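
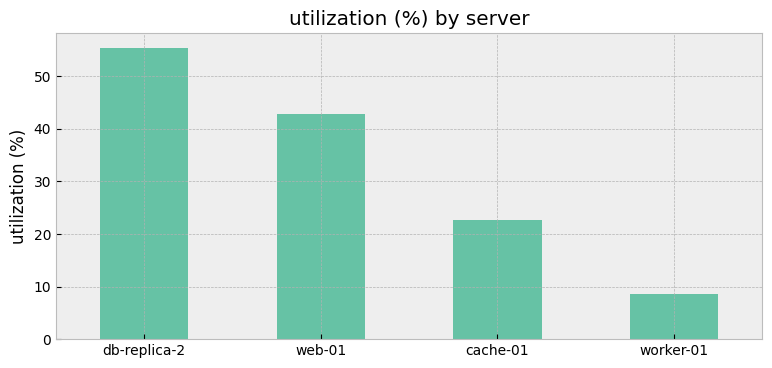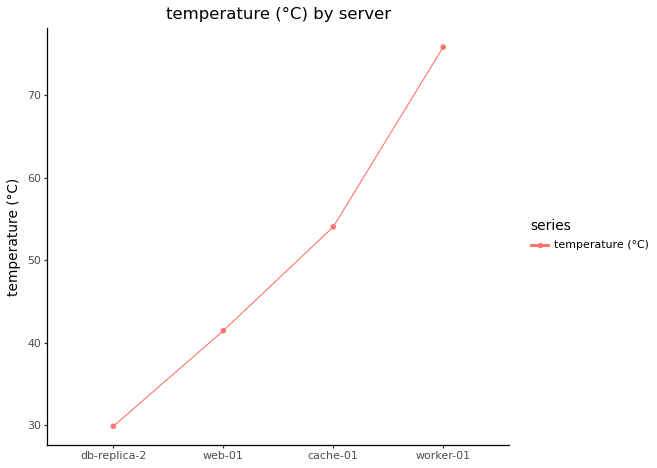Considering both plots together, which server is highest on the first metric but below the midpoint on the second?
Chart 2 median temperature (°C) ≈ 50; below-median servers: db-replica-2, web-01. Among those, db-replica-2 has the highest utilization (%) (≈ 60).

db-replica-2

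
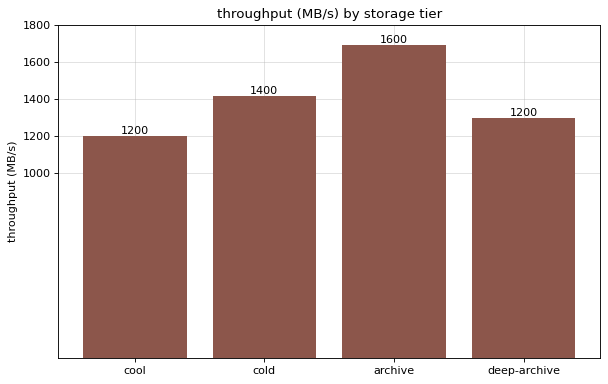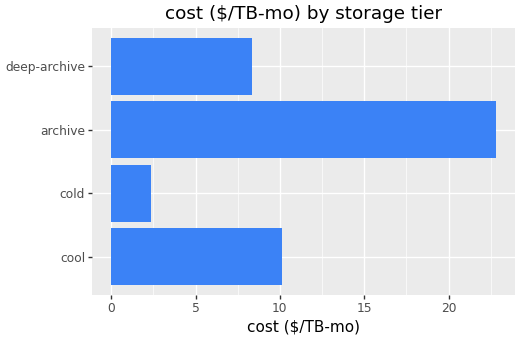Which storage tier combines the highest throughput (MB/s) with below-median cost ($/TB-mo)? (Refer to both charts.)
Chart 2 median cost ($/TB-mo) ≈ 10; below-median storage tiers: cold, deep-archive. Among those, cold has the highest throughput (MB/s) (≈ 1400).

cold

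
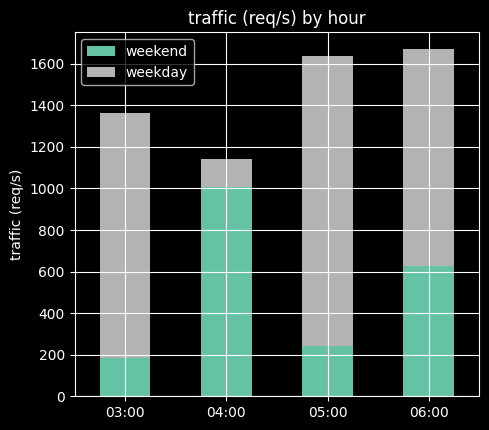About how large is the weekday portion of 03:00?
≈ 1200

weekday top ≈ 1400, bottom ≈ 200; segment ≈ 1200.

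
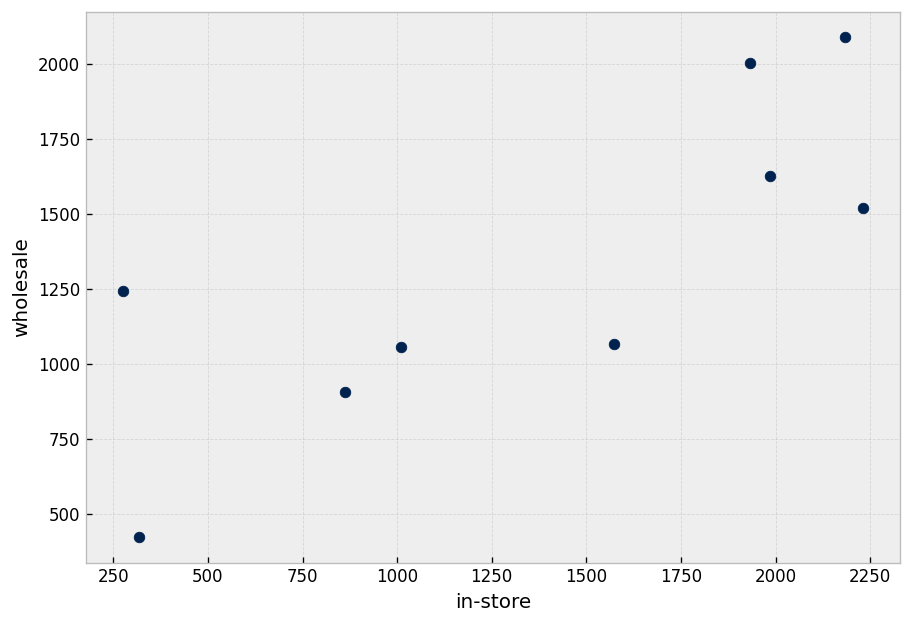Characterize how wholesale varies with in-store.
positive, strong

Points are positively correlated; strong (|r| ≈ 0.8).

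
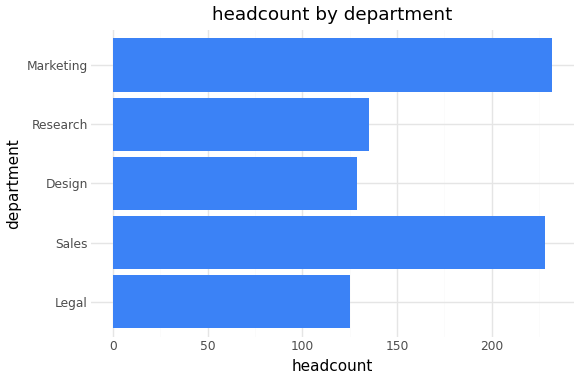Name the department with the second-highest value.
Sales

Top 3: Marketing ≈ 240, Sales ≈ 220, Research ≈ 140.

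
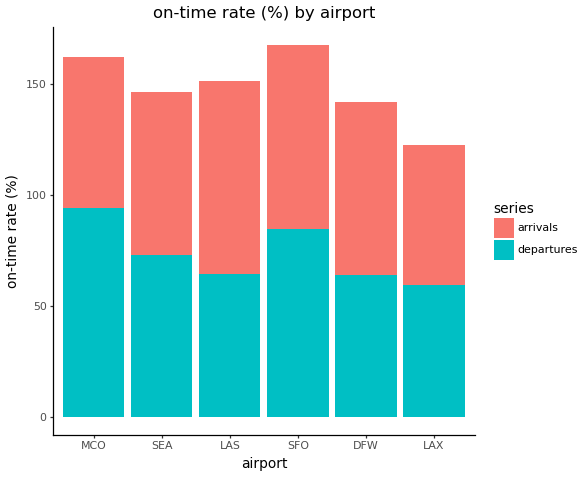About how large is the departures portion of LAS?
departures top ≈ 60, bottom ≈ 0; segment ≈ 60.

≈ 60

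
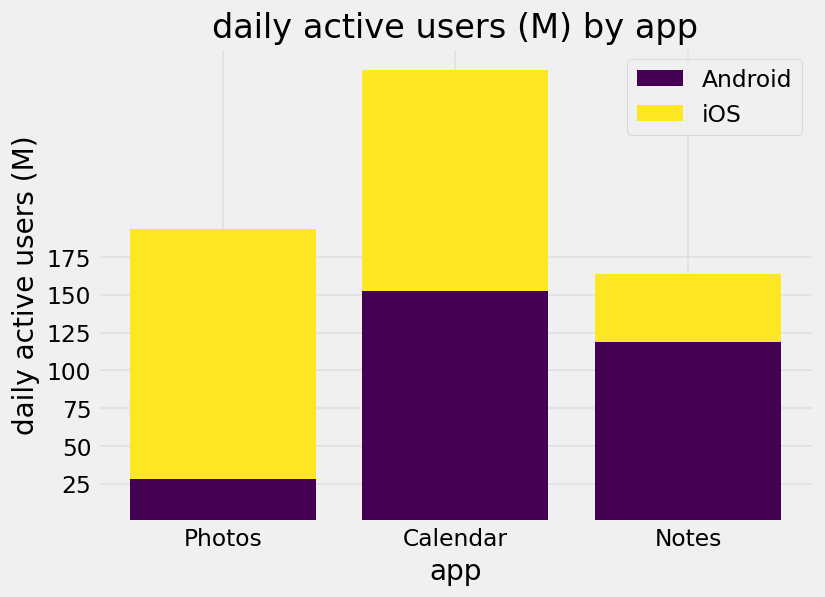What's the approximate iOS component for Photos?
iOS top ≈ 200, bottom ≈ 25; segment ≈ 175.

≈ 175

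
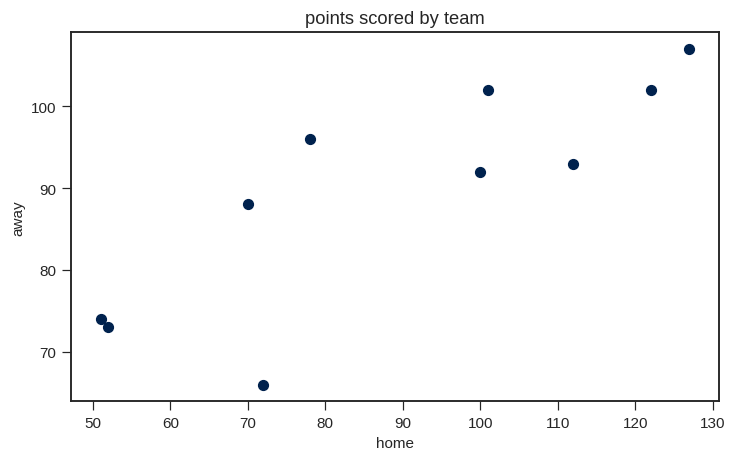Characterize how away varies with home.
positive, strong

Points are positively correlated; strong (|r| ≈ 0.8).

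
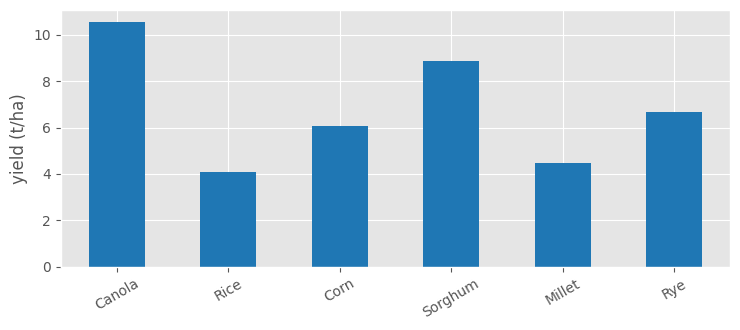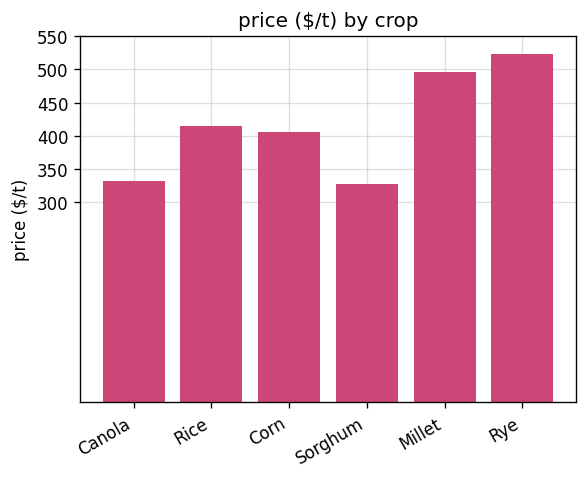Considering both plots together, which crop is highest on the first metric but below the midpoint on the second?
Canola

Chart 2 median price ($/t) ≈ 400; below-median crops: Canola, Corn, Sorghum. Among those, Canola has the highest yield (t/ha) (≈ 11).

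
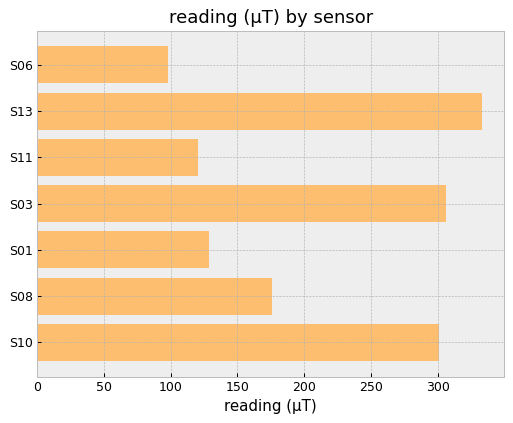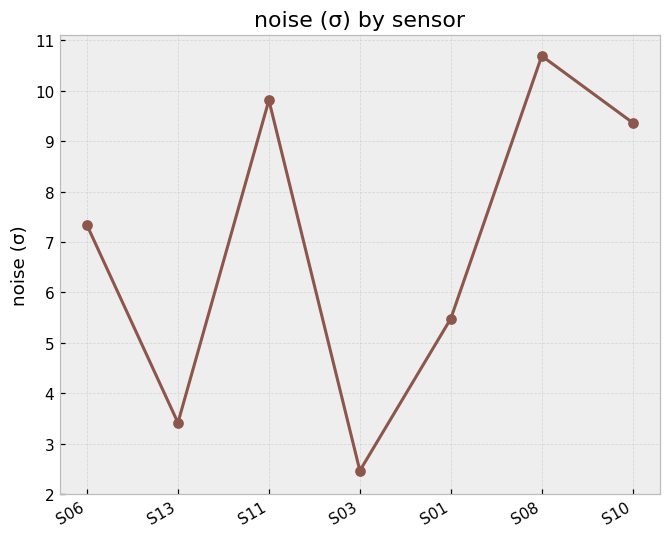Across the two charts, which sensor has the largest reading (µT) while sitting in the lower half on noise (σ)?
Chart 2 median noise (σ) ≈ 7; below-median sensors: S13, S03, S01. Among those, S13 has the highest reading (µT) (≈ 350).

S13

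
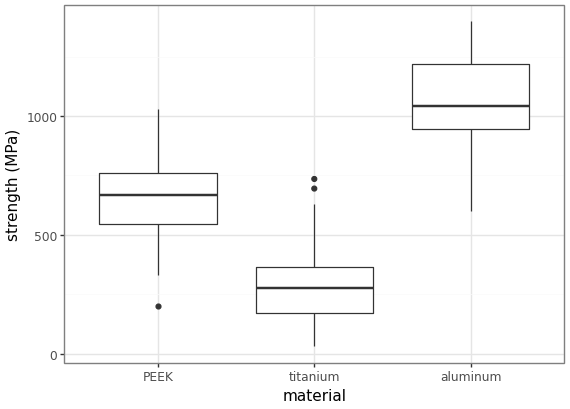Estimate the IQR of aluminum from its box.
Q3 ≈ 1200, Q1 ≈ 900; IQR ≈ 300.

≈ 300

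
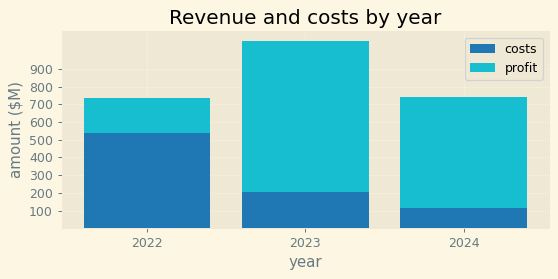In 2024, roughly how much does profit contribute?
profit top ≈ 700, bottom ≈ 100; segment ≈ 600.

≈ 600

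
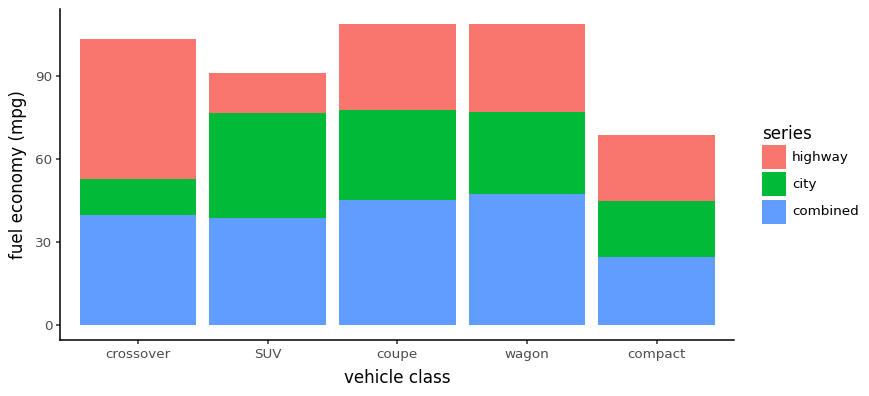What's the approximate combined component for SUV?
≈ 40

combined top ≈ 40, bottom ≈ 0; segment ≈ 40.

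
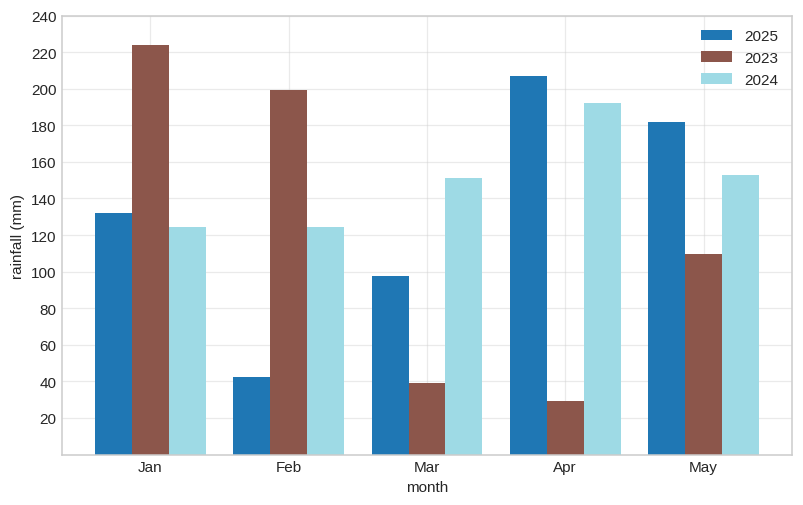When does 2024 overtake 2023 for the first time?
Mar

Feb: 2024 ≈ 120 vs 2023 ≈ 200 (not yet); Mar: 2024 ≈ 160 vs 2023 ≈ 40 (first crossover).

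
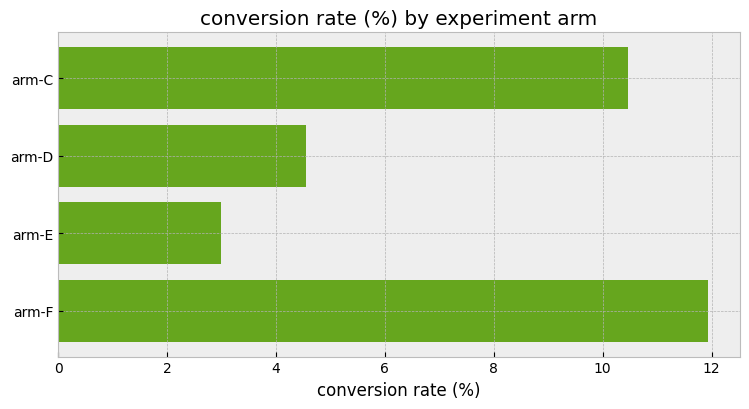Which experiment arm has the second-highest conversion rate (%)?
Top 3: arm-F ≈ 12, arm-C ≈ 10, arm-D ≈ 5.

arm-C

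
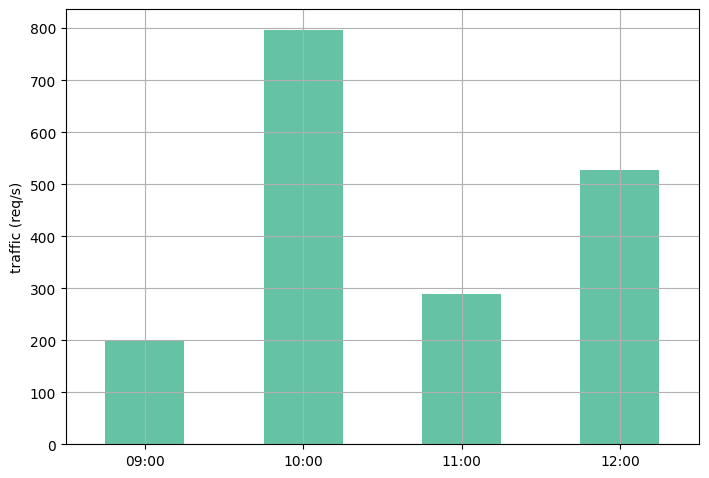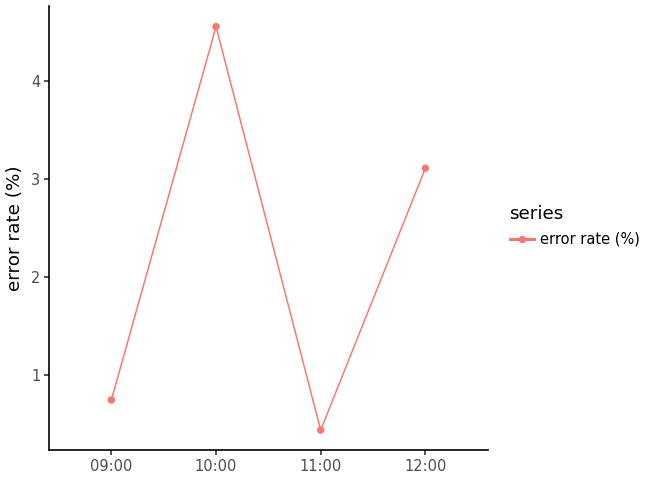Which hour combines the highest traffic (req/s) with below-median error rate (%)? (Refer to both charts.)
11:00

Chart 2 median error rate (%) ≈ 2; below-median hours: 09:00, 11:00. Among those, 11:00 has the highest traffic (req/s) (≈ 300).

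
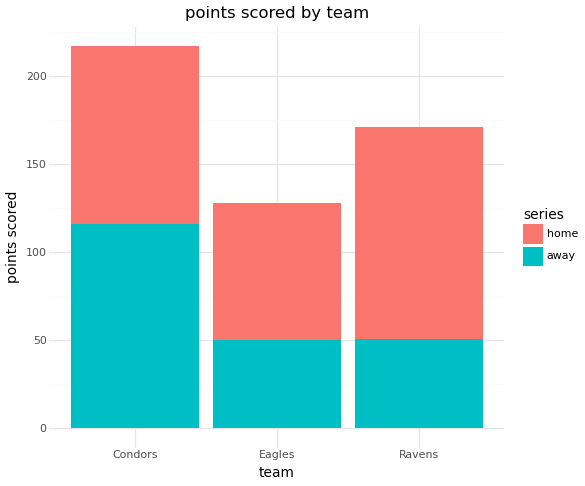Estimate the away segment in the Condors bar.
away top ≈ 120, bottom ≈ 0; segment ≈ 120.

≈ 120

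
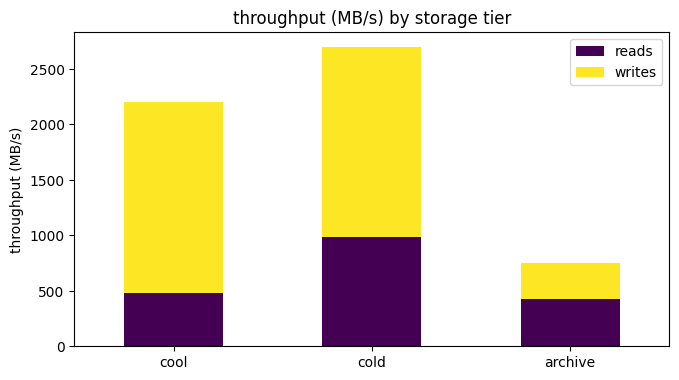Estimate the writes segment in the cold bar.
≈ 1500

writes top ≈ 2500, bottom ≈ 1000; segment ≈ 1500.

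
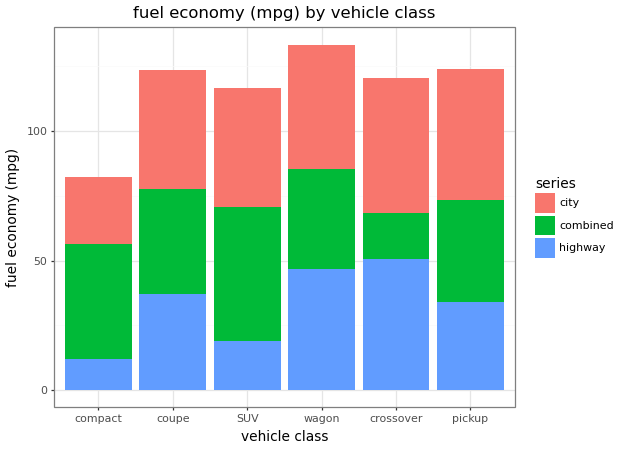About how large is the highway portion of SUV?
≈ 20

highway top ≈ 20, bottom ≈ 0; segment ≈ 20.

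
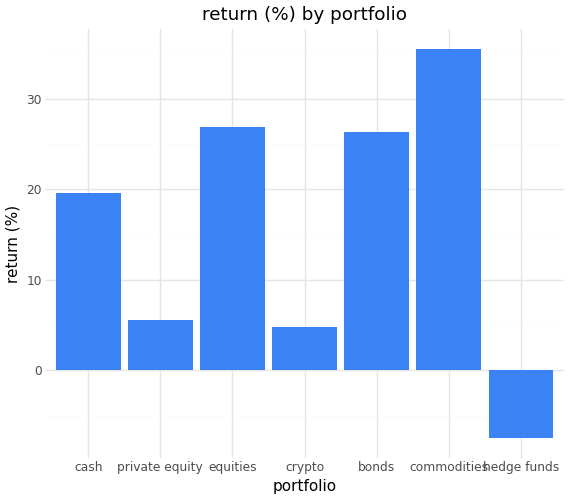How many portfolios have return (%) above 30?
Above 30: commodities.

1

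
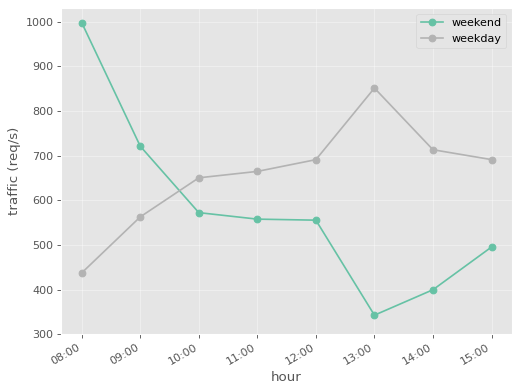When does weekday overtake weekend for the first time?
10:00

09:00: weekday ≈ 600 vs weekend ≈ 700 (not yet); 10:00: weekday ≈ 700 vs weekend ≈ 600 (first crossover).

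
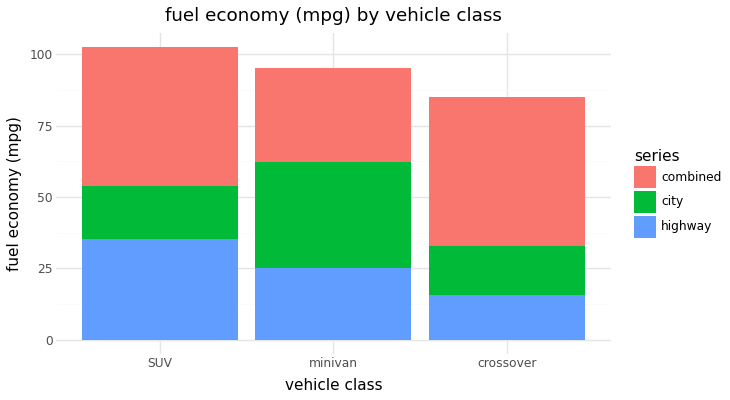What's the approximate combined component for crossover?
≈ 60

combined top ≈ 90, bottom ≈ 30; segment ≈ 60.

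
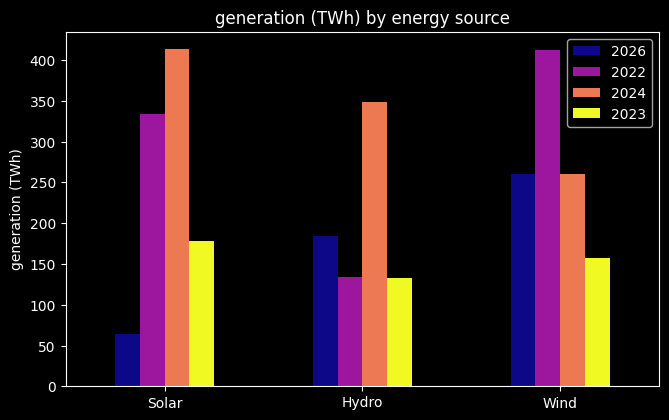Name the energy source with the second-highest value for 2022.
Solar

Top 3 for 2022: Wind ≈ 400, Solar ≈ 350, Hydro ≈ 150.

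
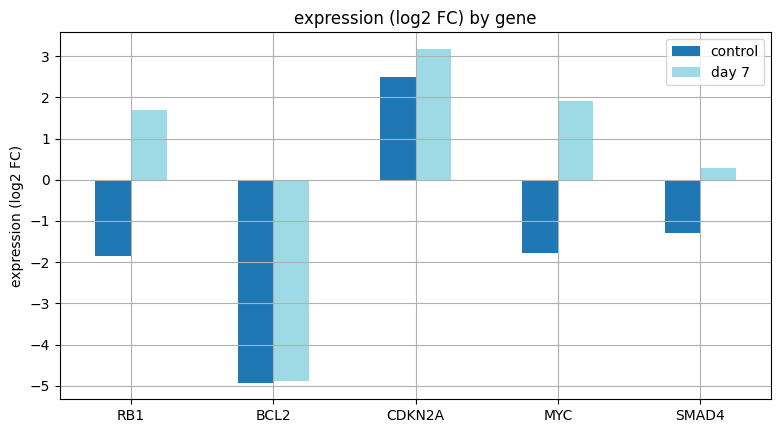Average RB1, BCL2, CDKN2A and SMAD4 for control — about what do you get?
(-2 + -5 + 2 + -1) / 4 ≈ -2.

≈ -2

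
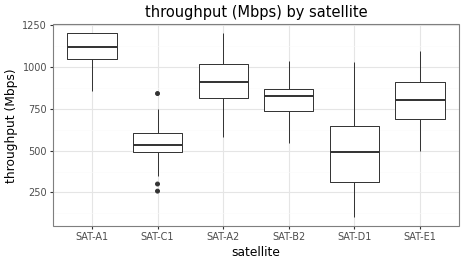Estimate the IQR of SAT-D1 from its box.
≈ 300

Q3 ≈ 600, Q1 ≈ 300; IQR ≈ 300.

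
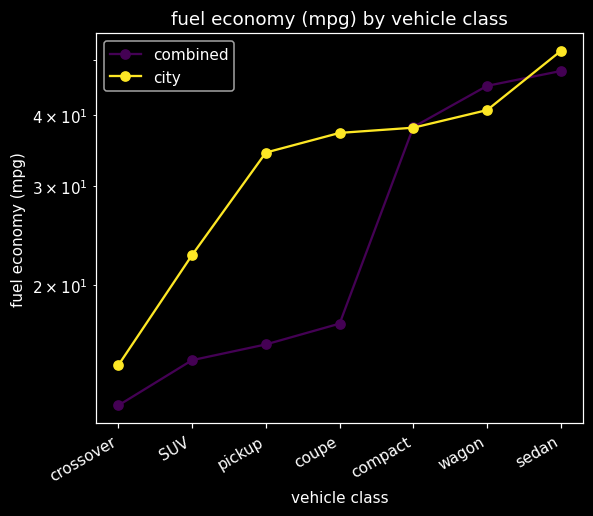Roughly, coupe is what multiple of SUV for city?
coupe ≈ 35, SUV ≈ 25; 35/25 ≈ 1.4.

≈ 1.4×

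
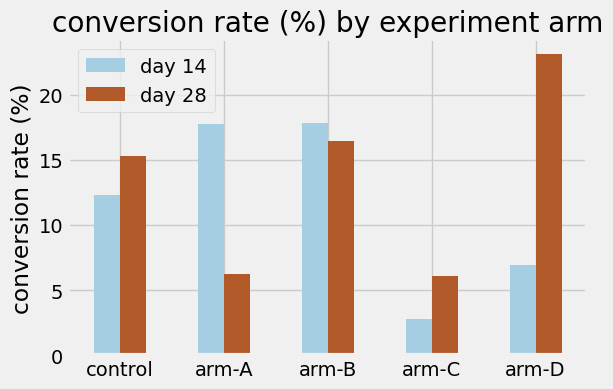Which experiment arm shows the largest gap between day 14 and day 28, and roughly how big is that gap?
arm-D: day 14 ≈ 6, day 28 ≈ 24 → gap ≈ 18. Next-largest (arm-A) is only ≈ 12.

arm-D, ≈ 18 %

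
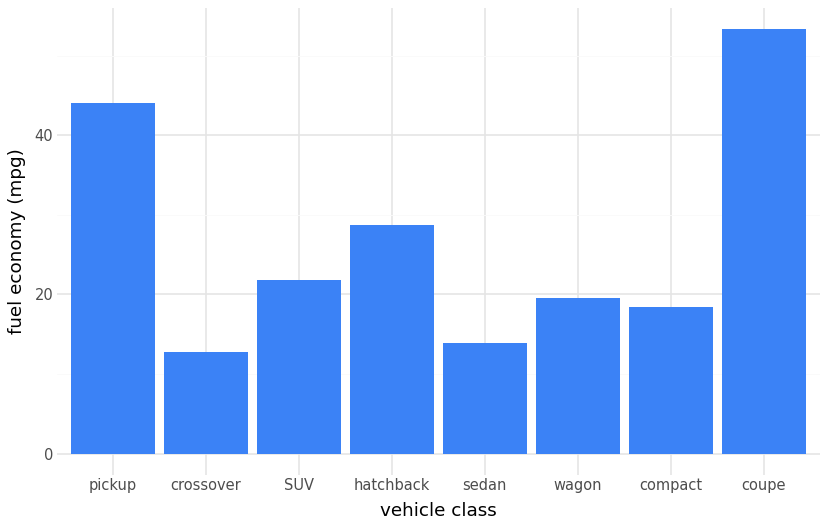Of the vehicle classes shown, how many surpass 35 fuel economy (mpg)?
2

Above 35: pickup, coupe.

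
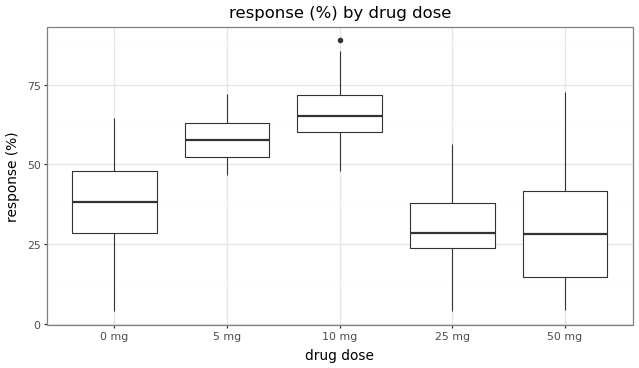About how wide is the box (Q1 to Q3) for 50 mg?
≈ 25

Q3 ≈ 40, Q1 ≈ 15; IQR ≈ 25.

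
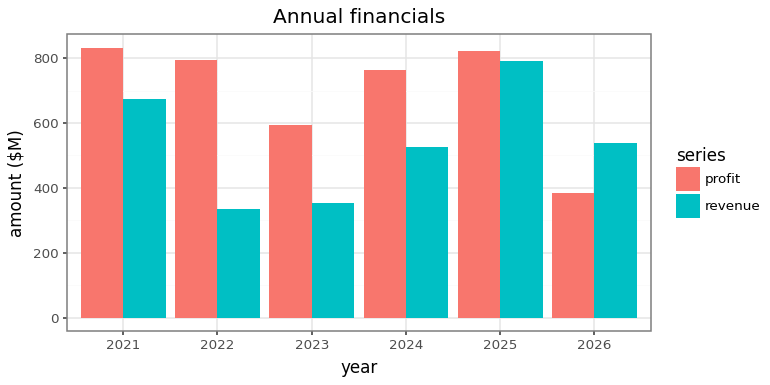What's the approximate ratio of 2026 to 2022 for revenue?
≈ 1.67×

2026 ≈ 500, 2022 ≈ 300; 500/300 ≈ 1.67.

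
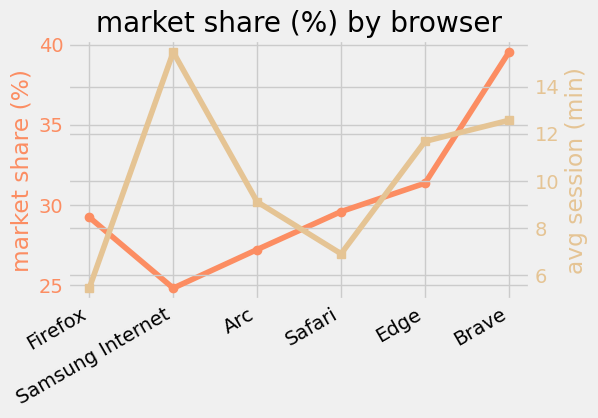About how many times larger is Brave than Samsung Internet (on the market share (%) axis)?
Brave ≈ 40, Samsung Internet ≈ 24; 40/24 ≈ 1.67.

≈ 1.67×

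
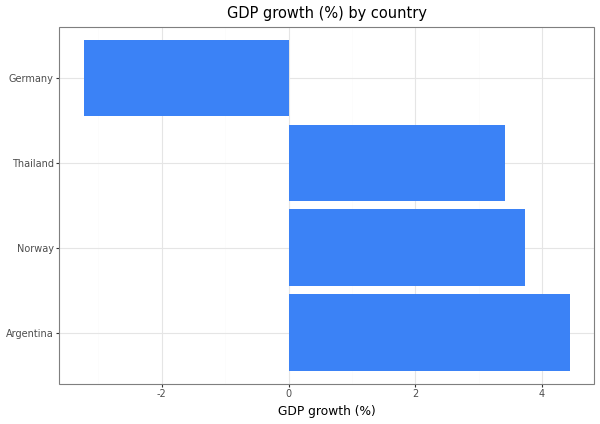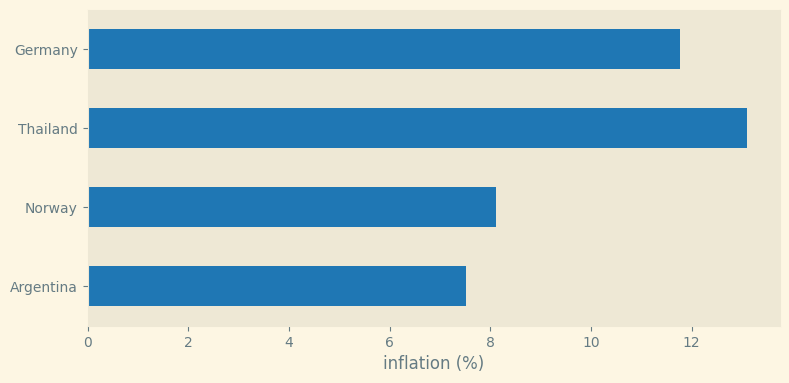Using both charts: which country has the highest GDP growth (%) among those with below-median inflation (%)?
Chart 2 median inflation (%) ≈ 10; below-median countries: Argentina, Norway. Among those, Argentina has the highest GDP growth (%) (≈ 4.5).

Argentina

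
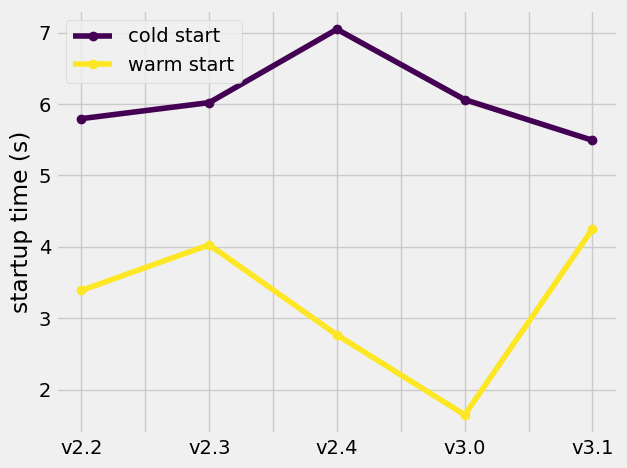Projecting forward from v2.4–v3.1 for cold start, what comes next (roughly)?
≈ 4.75

Last three: 7.0, 6.0, 5.5 → slope ≈ -0.75/step → next ≈ 4.75.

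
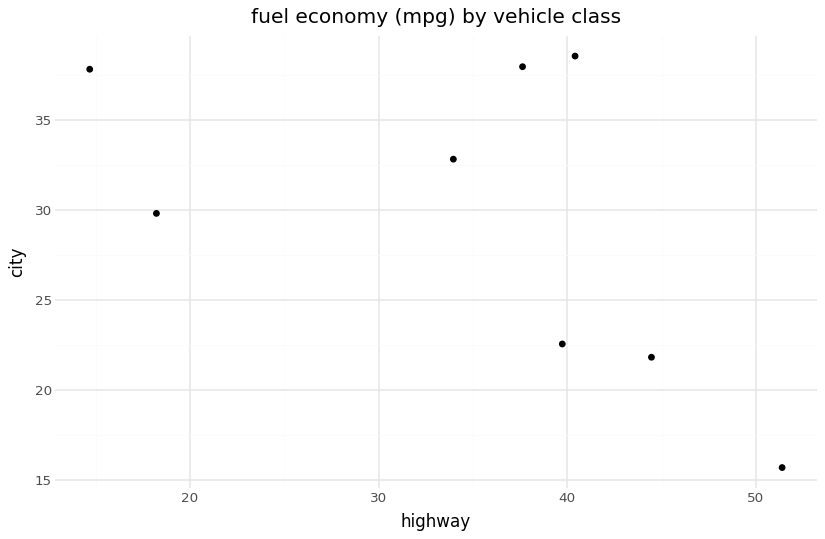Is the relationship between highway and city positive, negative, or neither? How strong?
Points are negatively correlated; moderate (|r| ≈ 0.6).

negative, moderate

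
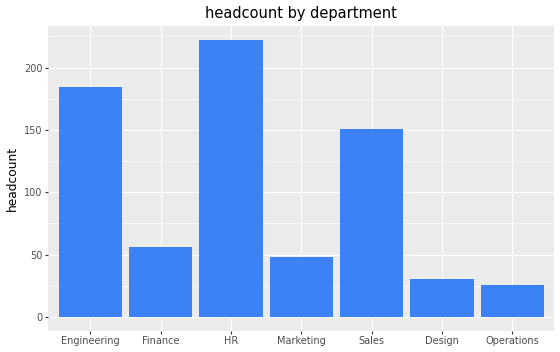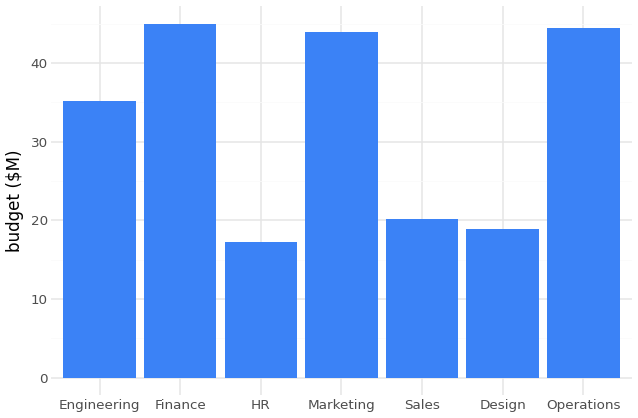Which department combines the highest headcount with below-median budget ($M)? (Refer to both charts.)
HR

Chart 2 median budget ($M) ≈ 35; below-median departments: HR, Sales, Design. Among those, HR has the highest headcount (≈ 225).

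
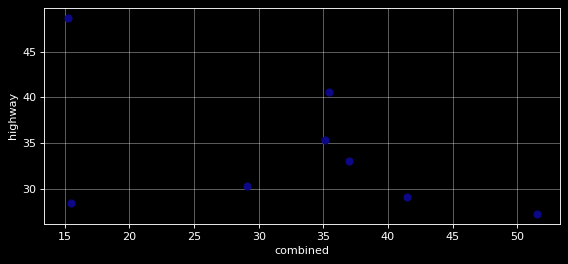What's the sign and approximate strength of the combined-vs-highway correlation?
negative, moderate

Points are negatively correlated; moderate (|r| ≈ 0.5).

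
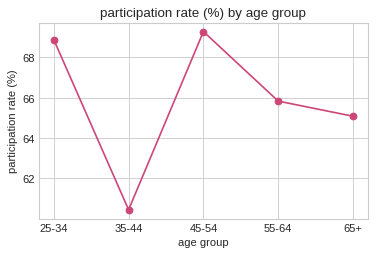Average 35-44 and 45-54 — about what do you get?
(60 + 69) / 2 ≈ 64.

≈ 64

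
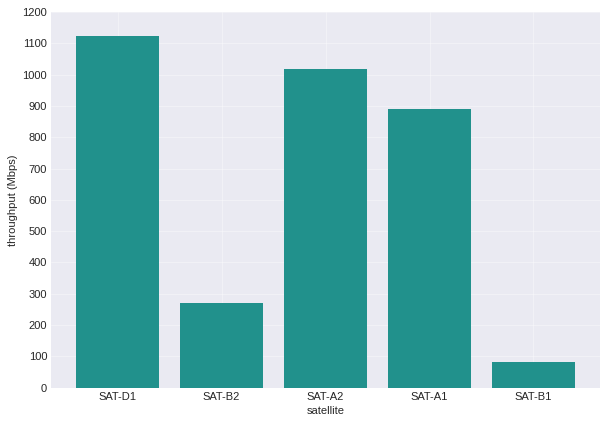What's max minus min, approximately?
≈ 1000

Max SAT-D1 ≈ 1100, min SAT-B1 ≈ 100; range ≈ 1000.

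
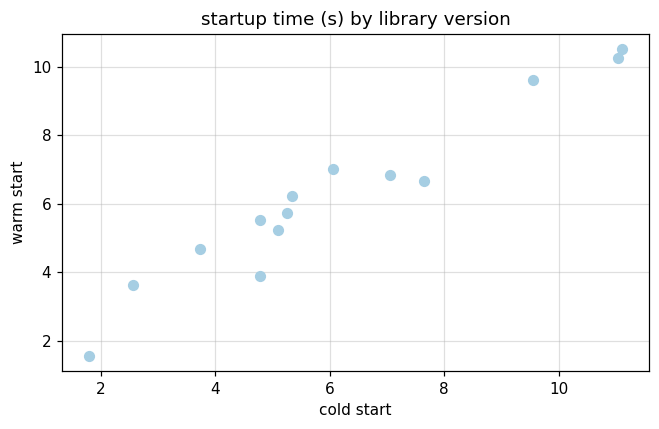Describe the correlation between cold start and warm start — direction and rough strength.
Points are positively correlated; strong (|r| ≈ 1.0).

positive, strong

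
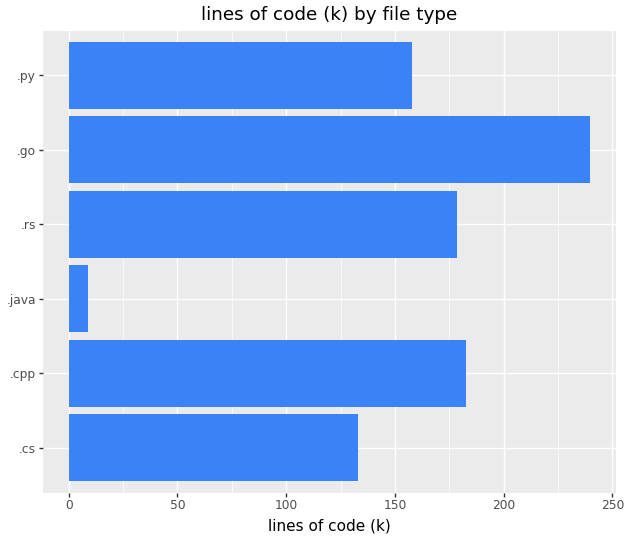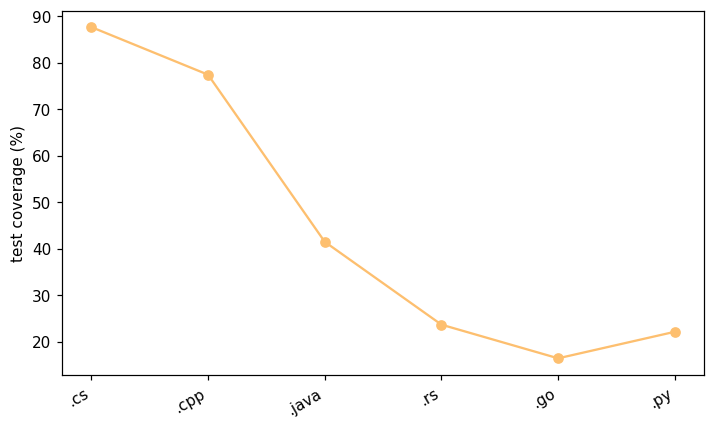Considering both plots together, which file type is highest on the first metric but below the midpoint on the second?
Chart 2 median test coverage (%) ≈ 30; below-median file types: .rs, .go, .py. Among those, .go has the highest lines of code (k) (≈ 250).

.go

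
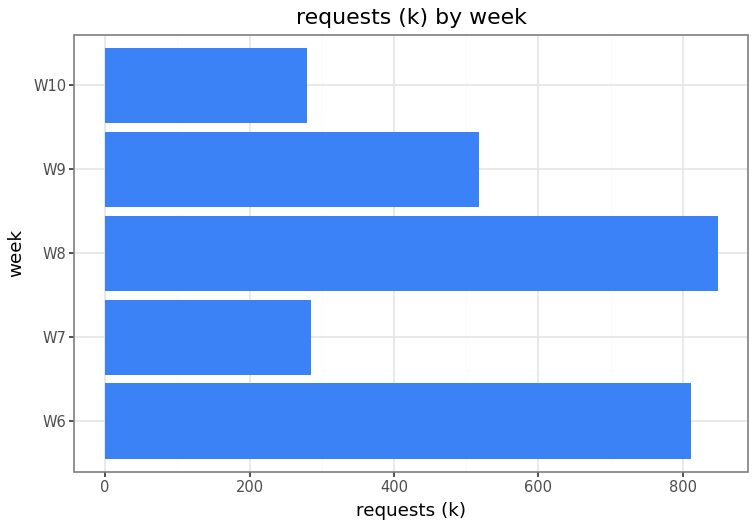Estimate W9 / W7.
W9 ≈ 500, W7 ≈ 300; 500/300 ≈ 1.67.

≈ 1.67×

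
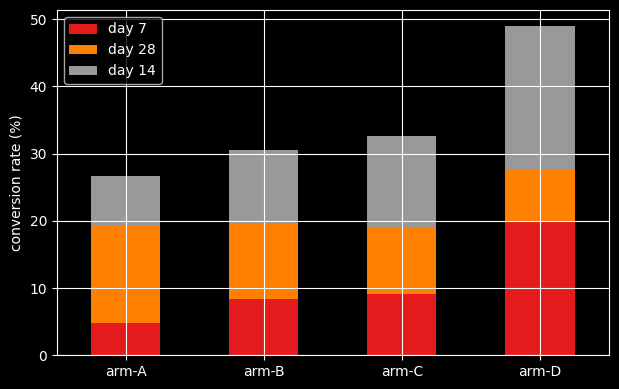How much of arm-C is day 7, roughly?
≈ 10

day 7 top ≈ 10, bottom ≈ 0; segment ≈ 10.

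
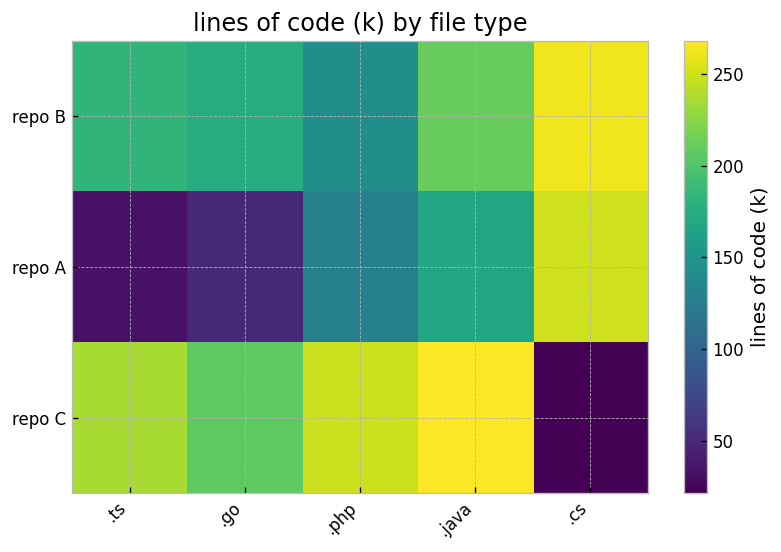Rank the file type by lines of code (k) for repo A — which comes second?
Top 3 for repo A: .cs ≈ 250, .java ≈ 175, .php ≈ 125.

.java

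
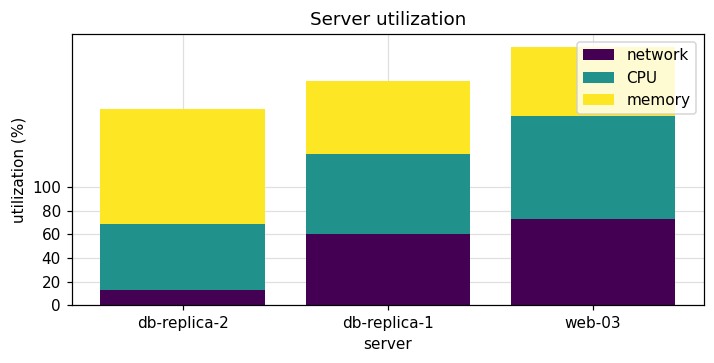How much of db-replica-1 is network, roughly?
≈ 60

network top ≈ 60, bottom ≈ 0; segment ≈ 60.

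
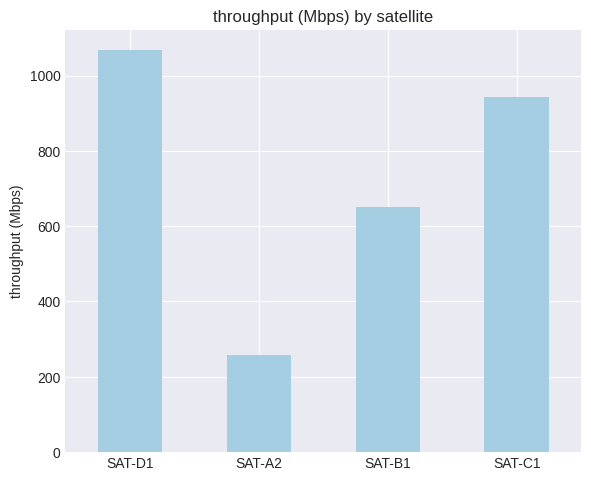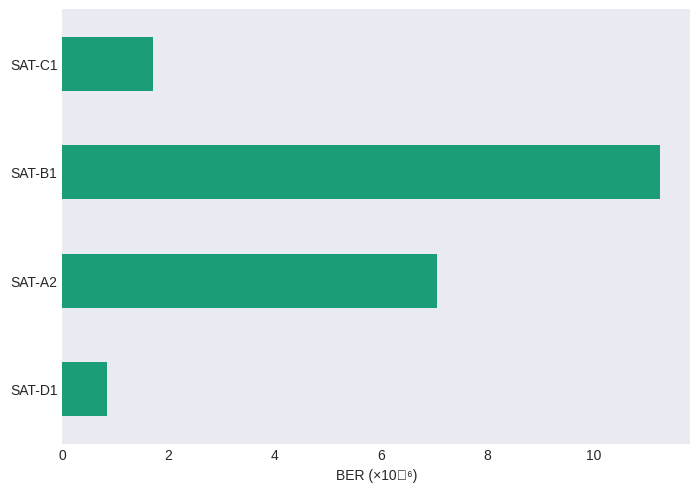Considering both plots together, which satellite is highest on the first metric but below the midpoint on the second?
Chart 2 median BER (×10⁻⁶) ≈ 4; below-median satellites: SAT-D1, SAT-C1. Among those, SAT-D1 has the highest throughput (Mbps) (≈ 1100).

SAT-D1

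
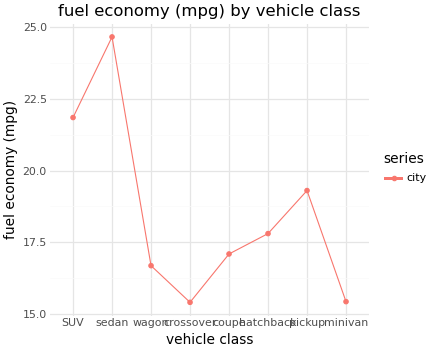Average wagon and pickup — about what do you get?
≈ 18

(17 + 19) / 2 ≈ 18.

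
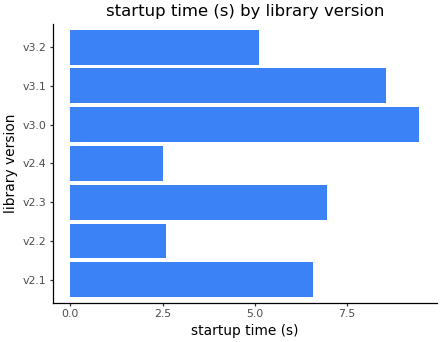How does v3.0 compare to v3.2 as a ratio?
v3.0 ≈ 9, v3.2 ≈ 5; 9/5 ≈ 1.8.

≈ 1.8×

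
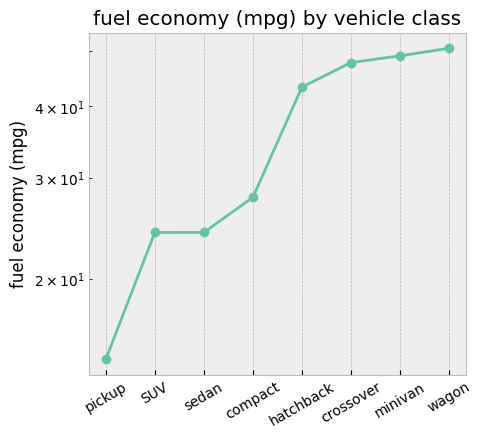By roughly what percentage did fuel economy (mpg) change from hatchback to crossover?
≈ +11.1%

hatchback ≈ 45, crossover ≈ 50; (50 − 45) / 45 ≈ +11.1%.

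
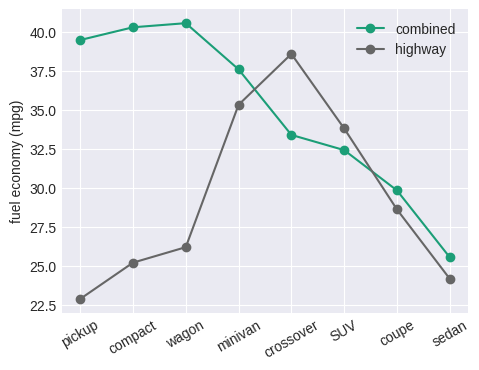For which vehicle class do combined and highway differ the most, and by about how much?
pickup: combined ≈ 40, highway ≈ 22 → gap ≈ 18. Next-largest (compact) is only ≈ 14.

pickup, ≈ 18 mpg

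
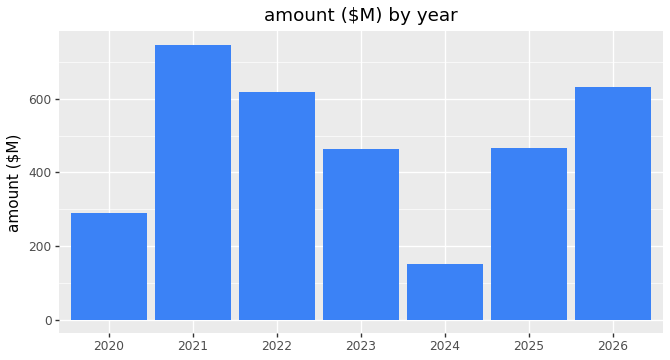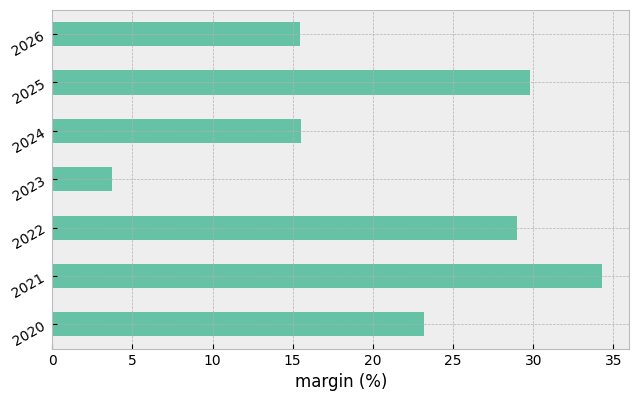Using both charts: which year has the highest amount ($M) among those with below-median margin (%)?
Chart 2 median margin (%) ≈ 25; below-median years: 2023, 2024, 2026. Among those, 2026 has the highest amount ($M) (≈ 600).

2026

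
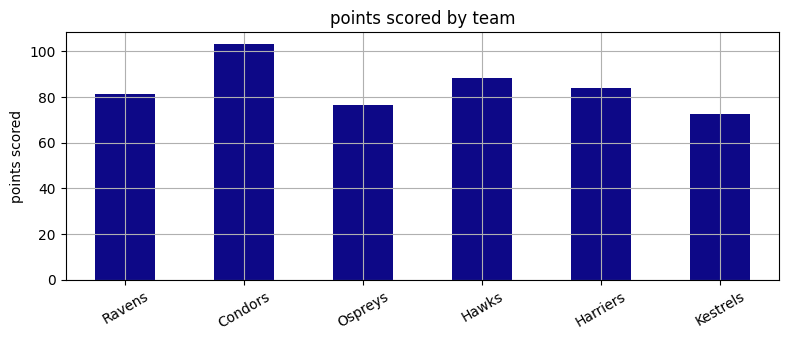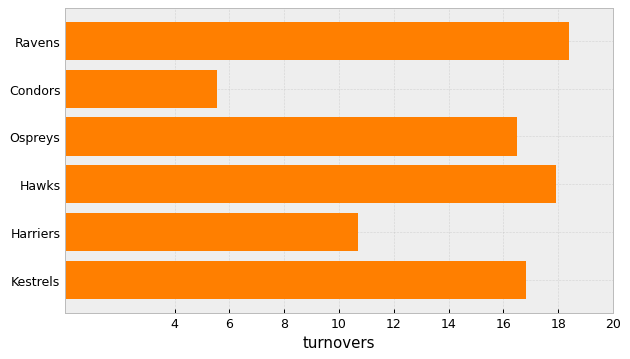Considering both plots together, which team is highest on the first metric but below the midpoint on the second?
Condors

Chart 2 median turnovers ≈ 16; below-median teams: Condors, Ospreys, Harriers. Among those, Condors has the highest points scored (≈ 100).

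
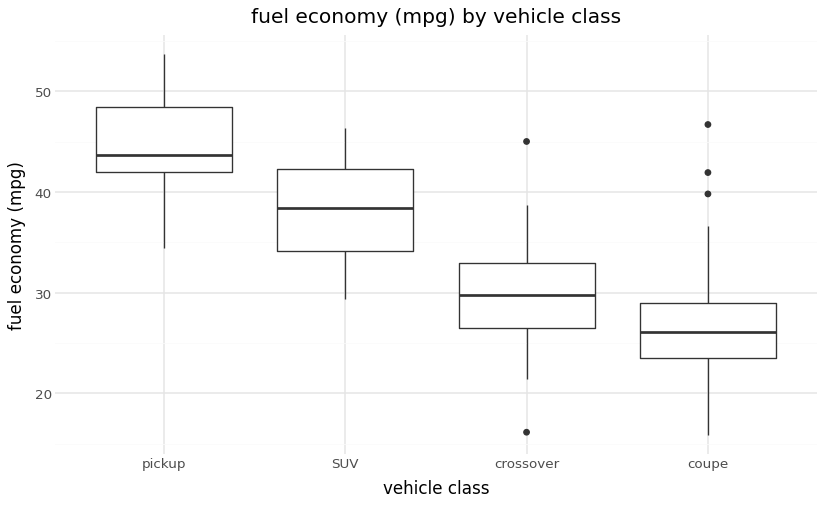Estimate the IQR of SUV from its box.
≈ 8

Q3 ≈ 42, Q1 ≈ 34; IQR ≈ 8.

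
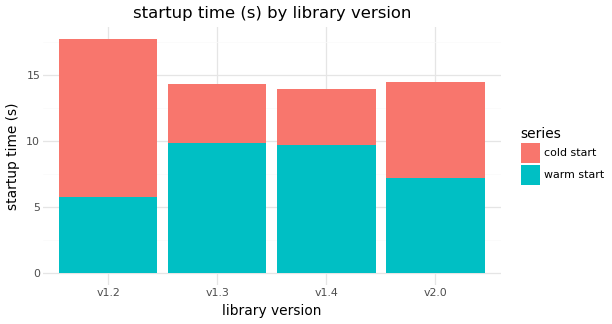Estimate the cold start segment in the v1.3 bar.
cold start top ≈ 14, bottom ≈ 10; segment ≈ 4.

≈ 4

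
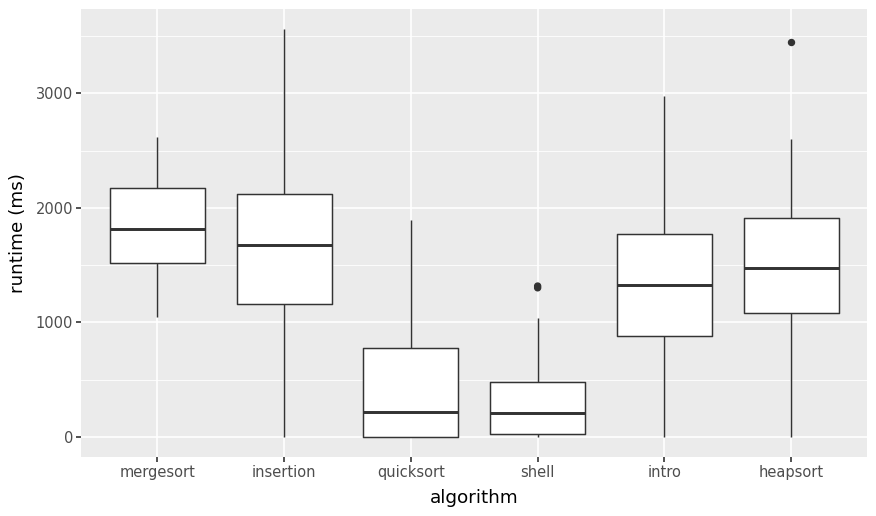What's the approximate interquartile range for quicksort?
Q3 ≈ 800, Q1 ≈ 0; IQR ≈ 800.

≈ 800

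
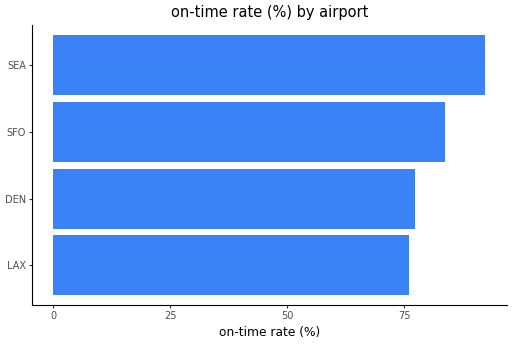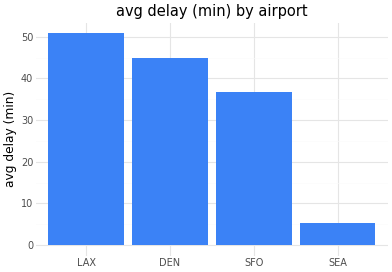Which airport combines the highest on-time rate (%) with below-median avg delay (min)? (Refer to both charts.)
Chart 2 median avg delay (min) ≈ 40; below-median airports: SFO, SEA. Among those, SEA has the highest on-time rate (%) (≈ 90).

SEA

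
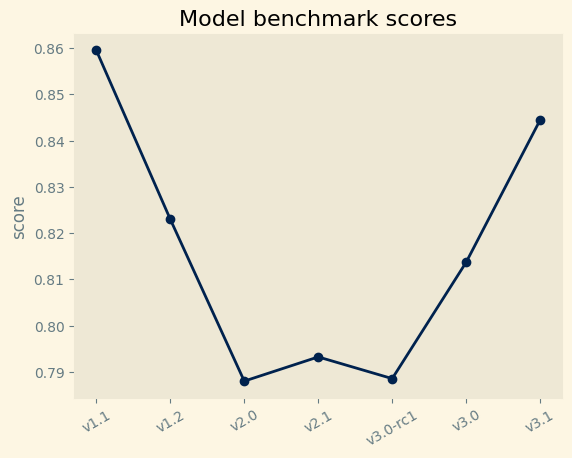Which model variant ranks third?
v1.2

Top 4: v1.1 ≈ 0.86, v3.1 ≈ 0.84, v1.2 ≈ 0.82, v3.0 ≈ 0.81.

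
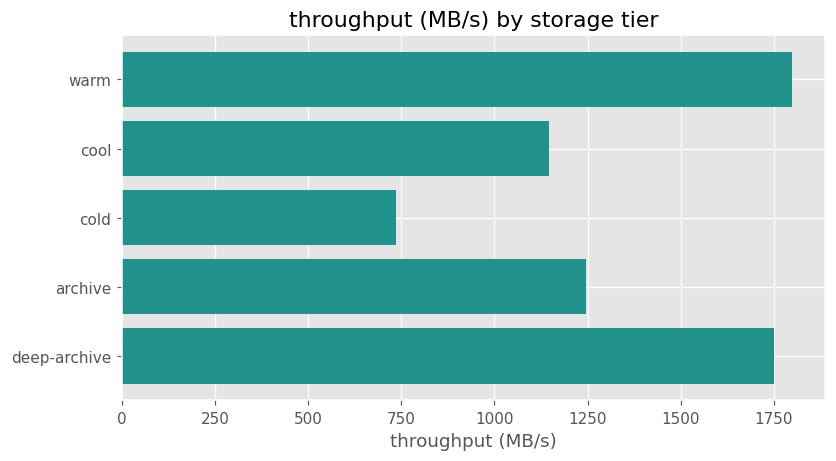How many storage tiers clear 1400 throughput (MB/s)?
Above 1400: warm, deep-archive.

2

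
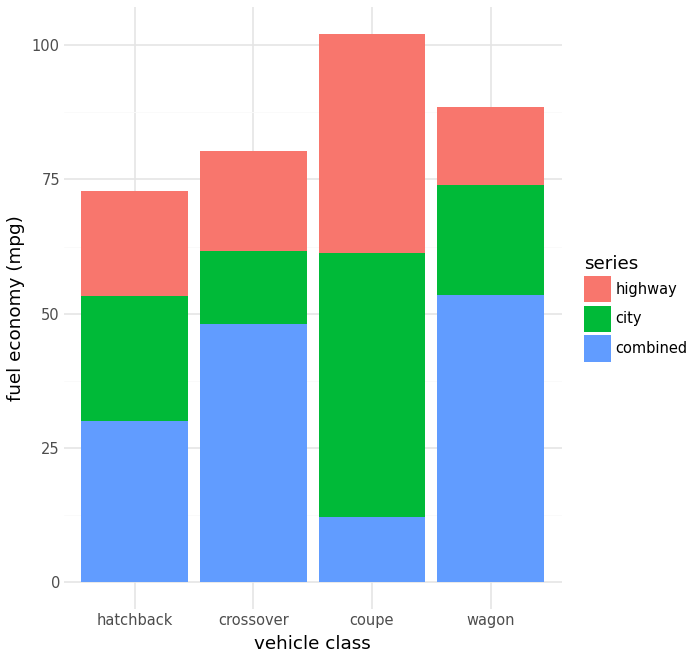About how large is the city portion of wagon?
≈ 20

city top ≈ 70, bottom ≈ 50; segment ≈ 20.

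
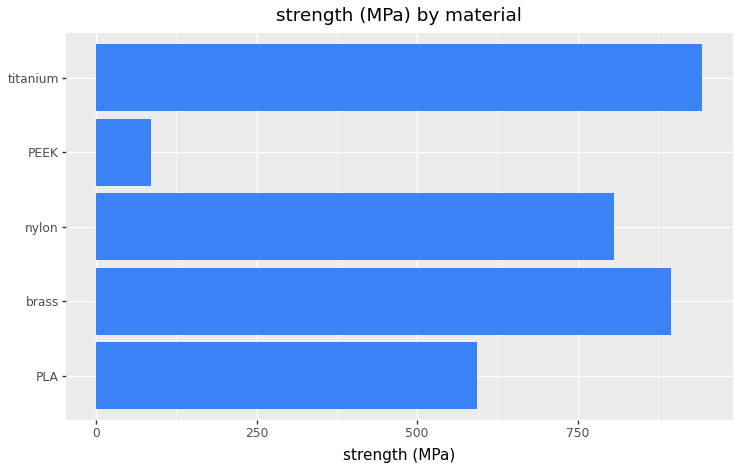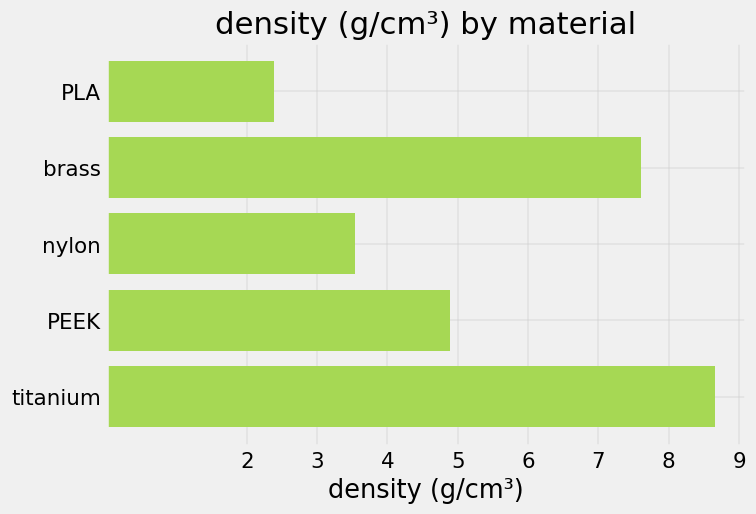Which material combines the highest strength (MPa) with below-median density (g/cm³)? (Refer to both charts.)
nylon

Chart 2 median density (g/cm³) ≈ 5; below-median materials: PLA, nylon. Among those, nylon has the highest strength (MPa) (≈ 800).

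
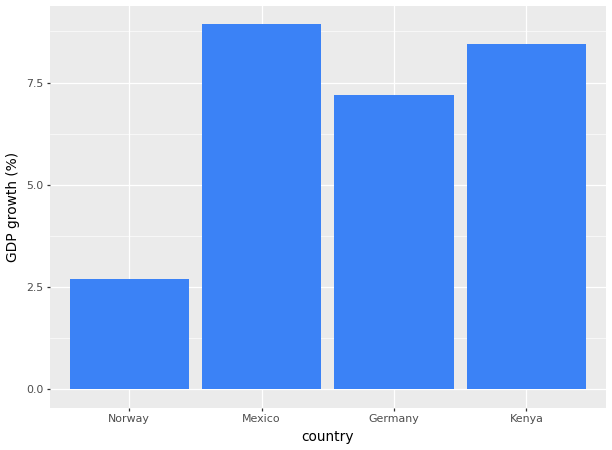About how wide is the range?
≈ 6

Max Mexico ≈ 9, min Norway ≈ 3; range ≈ 6.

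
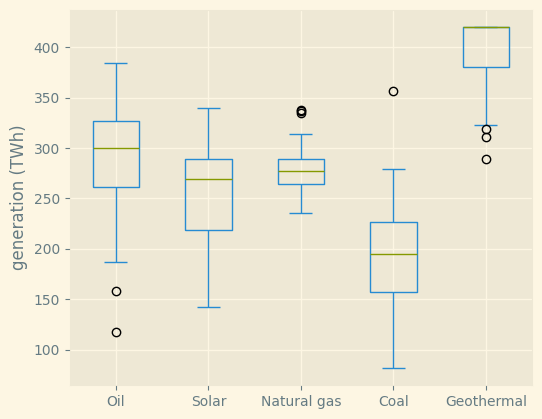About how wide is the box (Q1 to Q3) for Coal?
Q3 ≈ 220, Q1 ≈ 160; IQR ≈ 60.

≈ 60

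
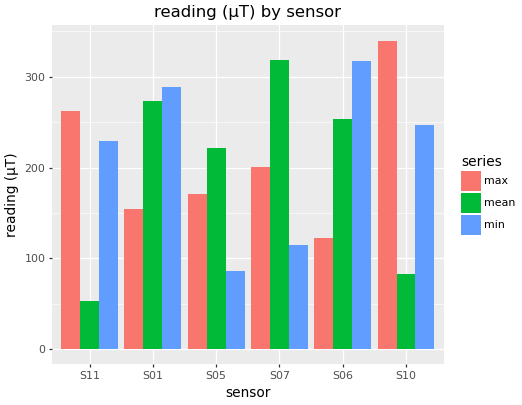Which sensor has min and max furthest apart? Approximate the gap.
S06, ≈ 200 µT

S06: min ≈ 300, max ≈ 100 → gap ≈ 200. Next-largest (S01) is only ≈ 150.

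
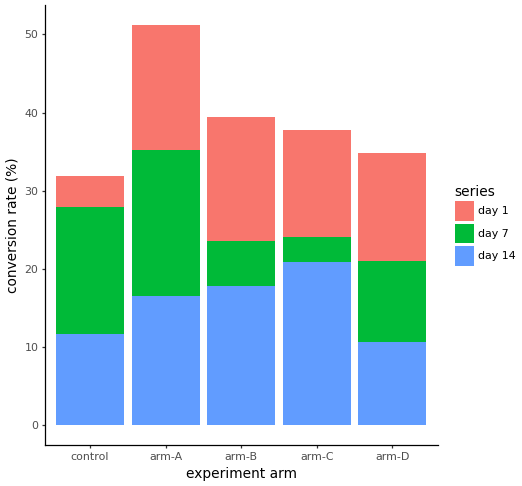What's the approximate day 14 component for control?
≈ 10

day 14 top ≈ 10, bottom ≈ 0; segment ≈ 10.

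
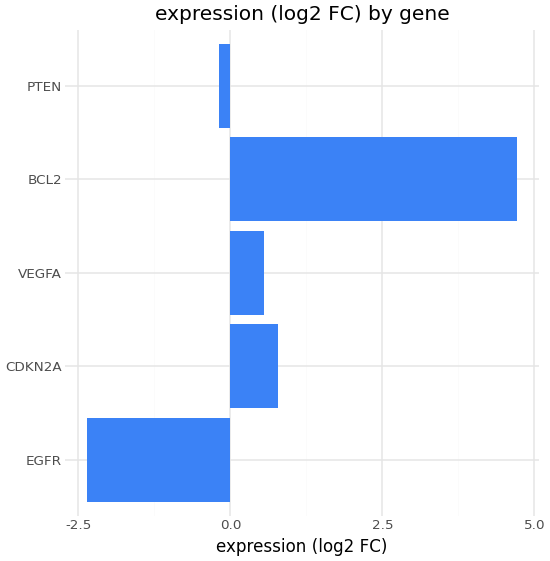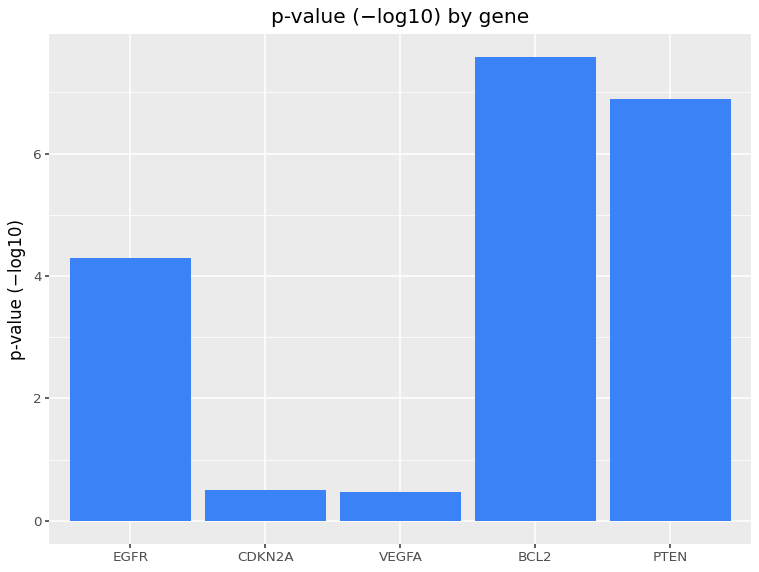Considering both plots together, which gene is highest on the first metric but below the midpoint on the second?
CDKN2A

Chart 2 median p-value (−log10) ≈ 4; below-median genes: CDKN2A, VEGFA. Among those, CDKN2A has the highest expression (log2 FC) (≈ 1).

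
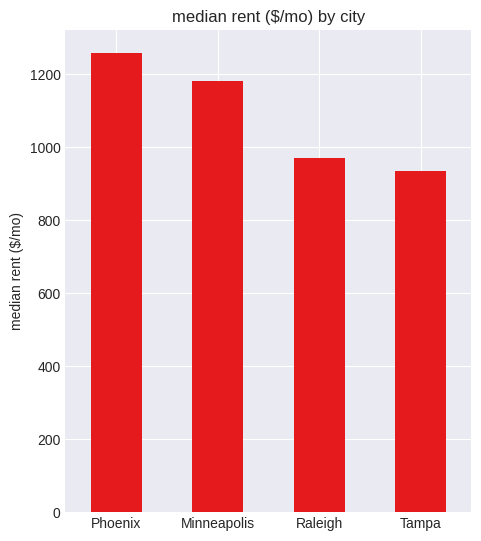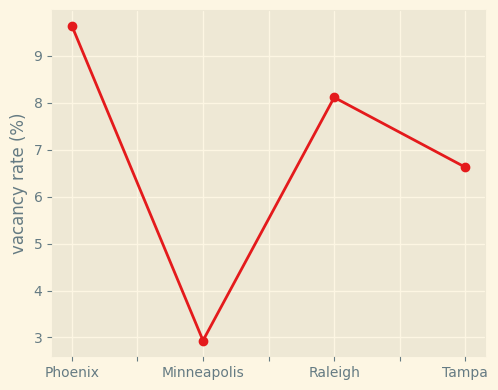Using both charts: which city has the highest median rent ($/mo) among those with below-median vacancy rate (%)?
Chart 2 median vacancy rate (%) ≈ 7; below-median cities: Minneapolis, Tampa. Among those, Minneapolis has the highest median rent ($/mo) (≈ 1200).

Minneapolis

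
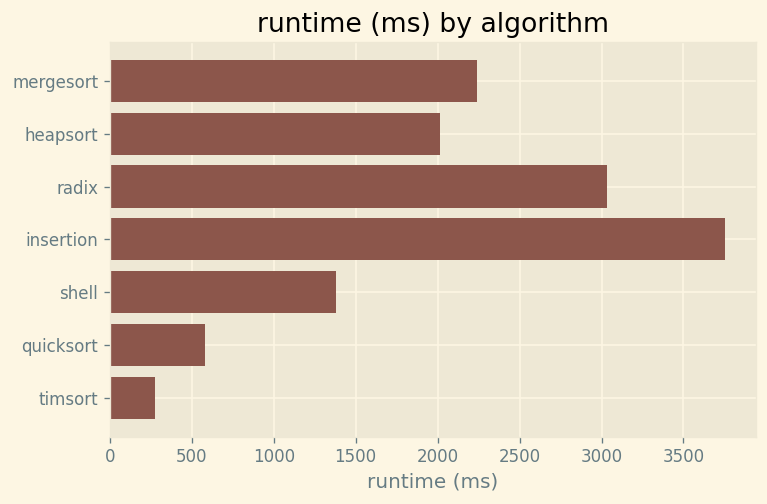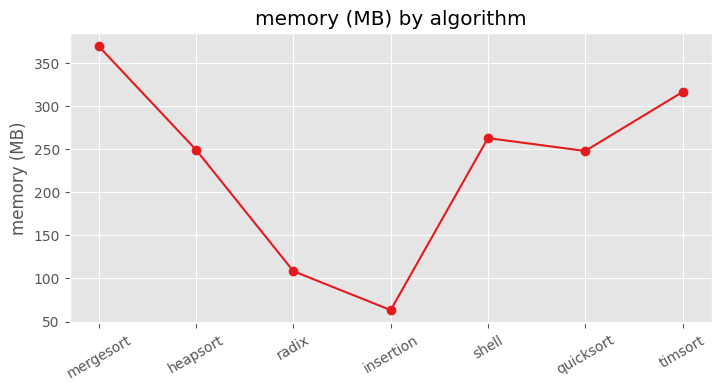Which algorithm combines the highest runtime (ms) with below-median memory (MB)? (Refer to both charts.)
insertion

Chart 2 median memory (MB) ≈ 250; below-median algorithms: radix, insertion, quicksort. Among those, insertion has the highest runtime (ms) (≈ 4000).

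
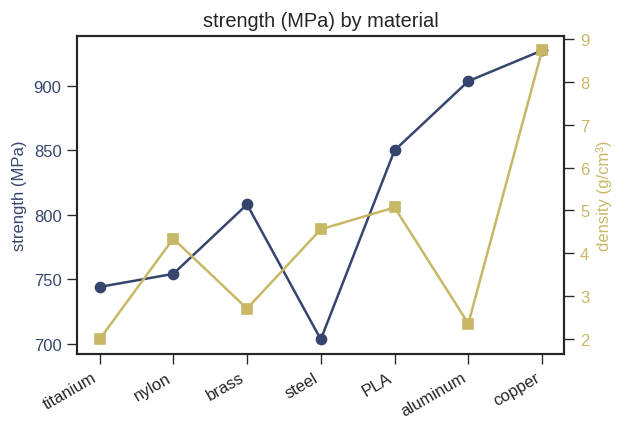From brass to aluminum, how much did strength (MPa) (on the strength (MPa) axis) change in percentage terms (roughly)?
brass ≈ 800, aluminum ≈ 900; (900 − 800) / 800 ≈ +12.5%.

≈ +12.5%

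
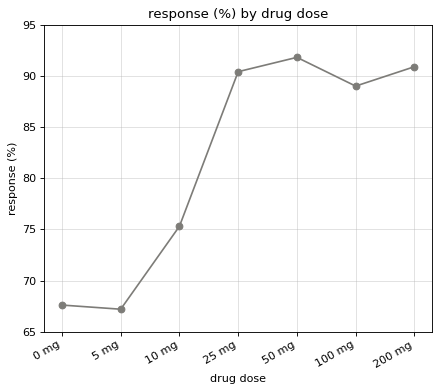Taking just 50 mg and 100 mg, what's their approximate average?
(90 + 90) / 2 ≈ 90.

≈ 90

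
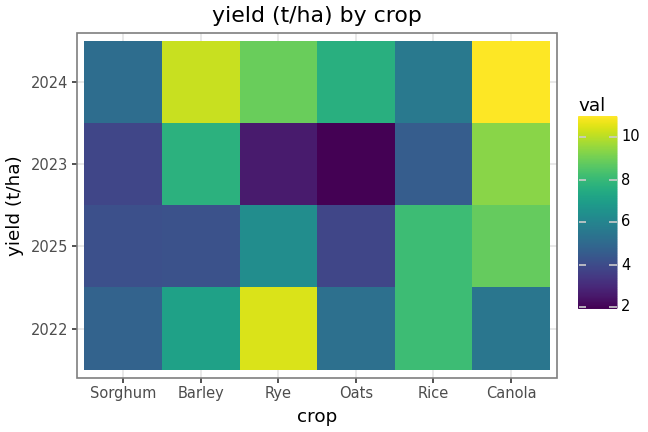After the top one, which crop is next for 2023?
Top 3 for 2023: Canola ≈ 9, Barley ≈ 8, Rice ≈ 5.

Barley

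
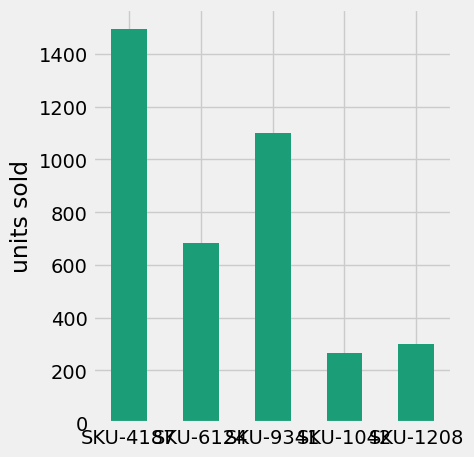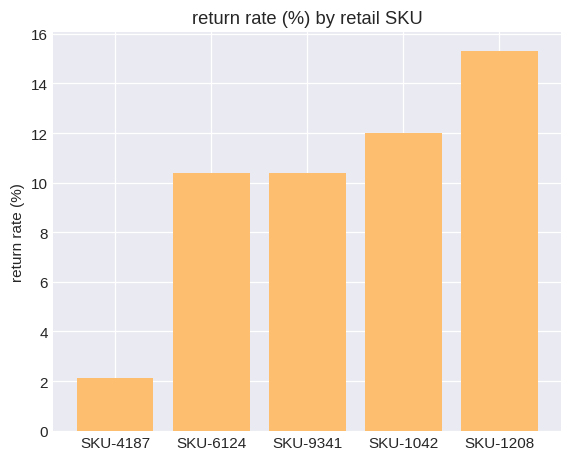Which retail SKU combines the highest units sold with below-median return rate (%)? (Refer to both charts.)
Chart 2 median return rate (%) ≈ 10; below-median retail SKUs: SKU-4187, SKU-9341. Among those, SKU-4187 has the highest units sold (≈ 1400).

SKU-4187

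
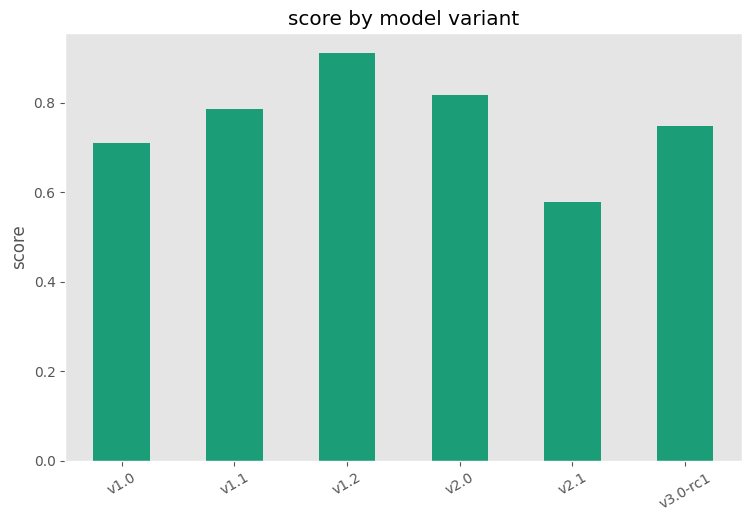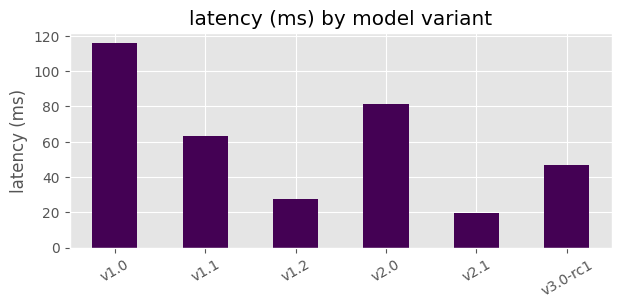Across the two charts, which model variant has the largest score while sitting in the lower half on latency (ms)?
Chart 2 median latency (ms) ≈ 60; below-median model variants: v1.2, v2.1, v3.0-rc1. Among those, v1.2 has the highest score (≈ 0.9).

v1.2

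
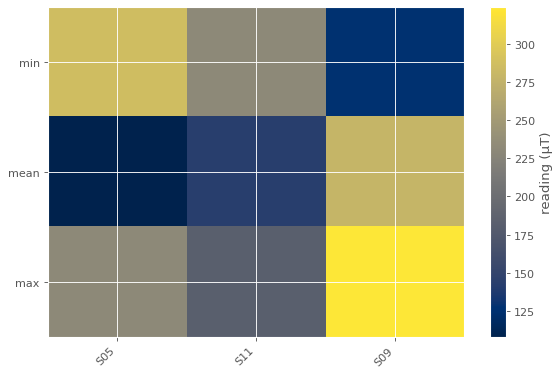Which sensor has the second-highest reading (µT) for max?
Top 3 for max: S09 ≈ 320, S05 ≈ 240, S11 ≈ 180.

S05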